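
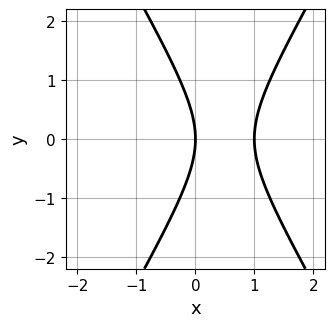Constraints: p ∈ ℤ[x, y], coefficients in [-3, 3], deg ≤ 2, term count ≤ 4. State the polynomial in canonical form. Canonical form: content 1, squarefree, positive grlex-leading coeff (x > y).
The degree is 2 — a generic line meets the curve in up to 2 points.
Symmetries: mirror symmetry y ↦ −y ⇒ only even powers of y.
Reading off the gridlines: the x-axis gridline crossings are at x ∈ {0, 1}; it meets the y-axis at y = 0 (among the integer gridlines).
Solving for integer coefficients yields p as stated.

3*x^2 - y^2 - 3*x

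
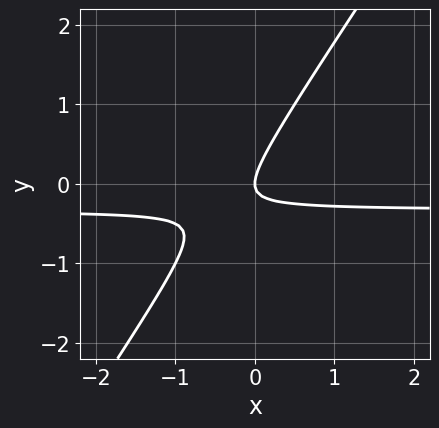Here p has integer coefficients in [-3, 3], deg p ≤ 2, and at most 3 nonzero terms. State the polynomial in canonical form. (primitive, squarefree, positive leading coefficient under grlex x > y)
3*x*y - 2*y^2 + x

deg p = 2. A generic line meets the curve in up to 2 points.
Checking where it meets the axes: it crosses the y-axis at the gridline y = 0; one x-axis crossing is at x = 0.
Fitting integer coefficients to these (and the overall shape) gives p.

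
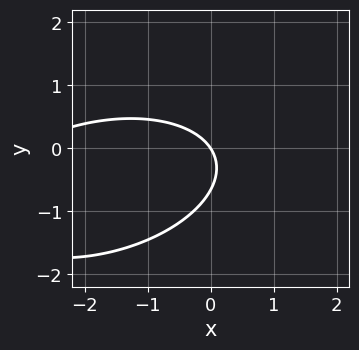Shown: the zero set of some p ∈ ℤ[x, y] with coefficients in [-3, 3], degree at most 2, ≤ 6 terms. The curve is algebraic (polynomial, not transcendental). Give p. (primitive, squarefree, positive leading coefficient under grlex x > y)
x^2 - x*y + 3*y^2 + 3*x + 2*y

The degree is 2 — the shape is more complex than any degree-1 curve.
From the visible intercepts: it crosses the x-axis at the gridline x = 0; it meets the y-axis at y = 0 (among the integer gridlines).
Together with the visible shape, these determine p as stated.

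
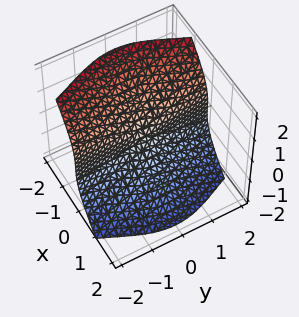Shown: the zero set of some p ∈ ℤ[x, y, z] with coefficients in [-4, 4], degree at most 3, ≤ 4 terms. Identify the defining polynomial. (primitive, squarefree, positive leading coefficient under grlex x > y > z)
x^3 + 3*x*y^2 + 3*x*z^2 + 3*z^3

First, deg p = 3. No degree-2 surface has this shape.
Then, reading off the gridlines: every point of the y-axis in the box is on the surface; it meets the x-axis at x = 0 (among the integer gridlines); one z-axis crossing is at z = 0.
Finally, solving for integer coefficients yields p as stated.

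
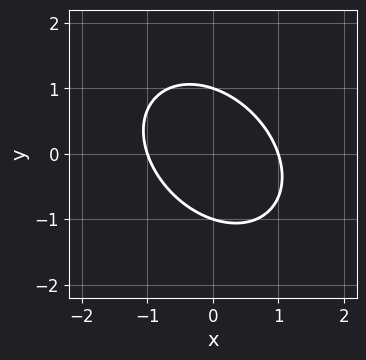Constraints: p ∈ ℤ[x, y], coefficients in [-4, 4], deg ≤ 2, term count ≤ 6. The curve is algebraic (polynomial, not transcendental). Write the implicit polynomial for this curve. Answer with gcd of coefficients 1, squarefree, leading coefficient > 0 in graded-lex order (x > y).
The degree is 2 — a generic line meets the curve in up to 2 points.
Reading off the gridlines: the y-axis gridline crossings are at y ∈ {-1, 1}; the x-axis gridline crossings are at x ∈ {-1, 1}.
These observations pin down the coefficients.

3*x^2 + 2*x*y + 3*y^2 - 3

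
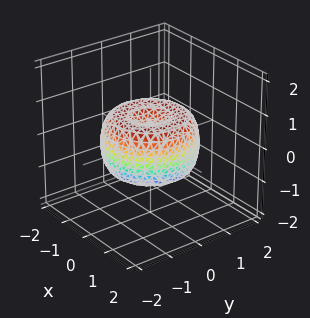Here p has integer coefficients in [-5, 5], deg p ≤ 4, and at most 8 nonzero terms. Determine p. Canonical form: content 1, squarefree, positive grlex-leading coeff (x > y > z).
First, the degree is 4 — no degree-3 surface has this shape.
Then, symmetry: every cross-section ⟂ z is a circle, so x, y appear only via x² + y².
Next, from the axis intercepts and sections: a circular section at z = 0 has radius between 1 and 2.
Finally, assembling these constraints gives the stated polynomial.

2*x^4 + 4*x^2*y^2 + 2*y^4 - 3*x^2 - 3*y^2 + 3*z^2 - 1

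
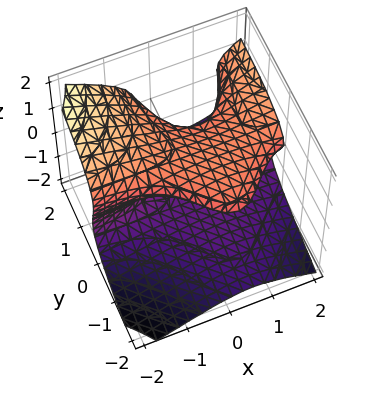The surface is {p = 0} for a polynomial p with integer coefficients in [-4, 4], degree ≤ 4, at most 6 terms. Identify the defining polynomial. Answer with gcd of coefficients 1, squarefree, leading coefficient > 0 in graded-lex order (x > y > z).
(a) Degree: the shape is more complex than any degree-2 surface, so deg p = 3.
(b) Reading off the gridlines: among the integer gridlines, it crosses the z-axis at z ∈ {-1, 0, 1}; every point of the x-axis in the box is on the surface.
(c) These observations pin down the coefficients.

2*x^2*y - 3*z^3 - 2*x*y - y^2 + 3*z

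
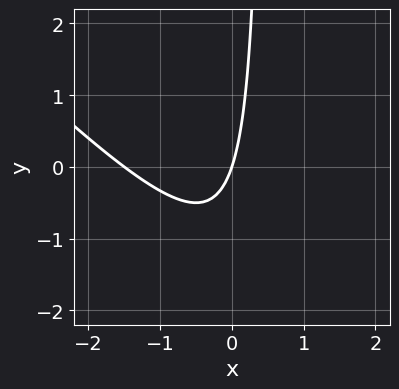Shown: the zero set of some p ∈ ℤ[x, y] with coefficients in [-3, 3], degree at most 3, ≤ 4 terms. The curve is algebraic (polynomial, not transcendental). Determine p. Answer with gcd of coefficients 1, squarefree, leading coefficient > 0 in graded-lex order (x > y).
2*x^2 + 2*x*y + 3*x - y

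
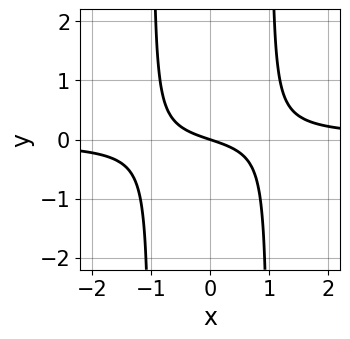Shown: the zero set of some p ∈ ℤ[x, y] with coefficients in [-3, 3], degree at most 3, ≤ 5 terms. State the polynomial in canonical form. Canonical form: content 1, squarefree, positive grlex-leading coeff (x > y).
1. Degree: the shape is more complex than any degree-2 curve, so deg p = 3.
2. Reading off the gridlines: it meets the y-axis at y = 0 (among the integer gridlines); it meets the x-axis at x = 0 (among the integer gridlines).
3. Assembling these constraints gives the stated polynomial.

3*x^2*y - x - 3*y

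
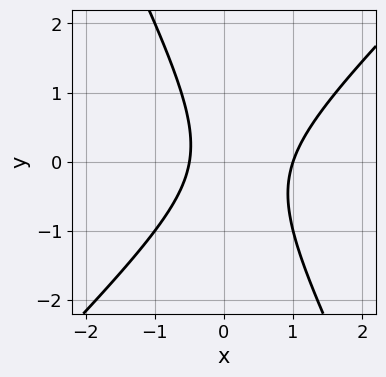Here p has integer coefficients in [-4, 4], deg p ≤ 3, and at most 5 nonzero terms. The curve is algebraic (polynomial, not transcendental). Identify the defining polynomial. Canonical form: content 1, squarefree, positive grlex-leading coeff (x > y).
deg p = 2. The shape is more complex than any degree-1 curve.
From the axis intercepts and sections: it meets the x-axis at x = 1 (among the integer gridlines); it misses every integer gridline on the y-axis.
The integer polynomial consistent with all of this is the stated p.

2*x^2 - x*y - y^2 - x - 1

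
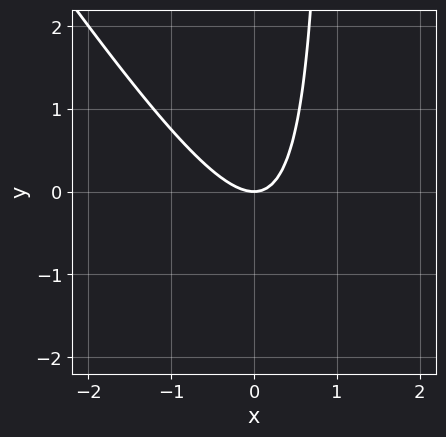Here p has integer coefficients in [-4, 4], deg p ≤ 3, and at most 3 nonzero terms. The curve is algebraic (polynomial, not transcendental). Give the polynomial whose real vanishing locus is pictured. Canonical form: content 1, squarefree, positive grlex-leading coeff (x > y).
3*x^2 + 2*x*y - 2*y

1. Degree: a generic line meets the curve in up to 2 points, so deg p = 2.
2. From the axis intercepts and sections: it meets the x-axis at x = 0 (among the integer gridlines); it meets the y-axis at y = 0 (among the integer gridlines).
3. Together with the visible shape, these determine p as stated.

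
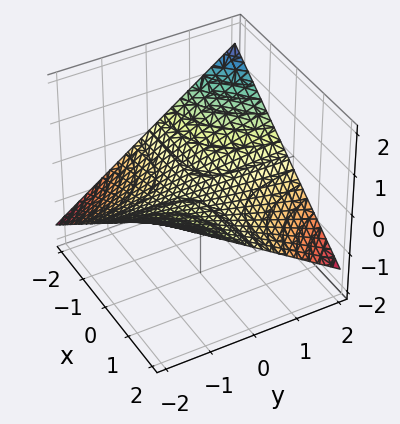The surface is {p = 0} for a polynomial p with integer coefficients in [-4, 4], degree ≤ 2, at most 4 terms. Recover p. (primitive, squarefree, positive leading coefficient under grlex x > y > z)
x*y + 3*z

(a) The degree is 2 — a generic line meets the surface in up to 2 points.
(b) Against the integer gridlines: the visible x-axis segment lies entirely on the surface; the visible y-axis segment lies entirely on the surface; it meets the z-axis at z = 0 (among the integer gridlines).
(c) The integer polynomial consistent with all of this is the stated p.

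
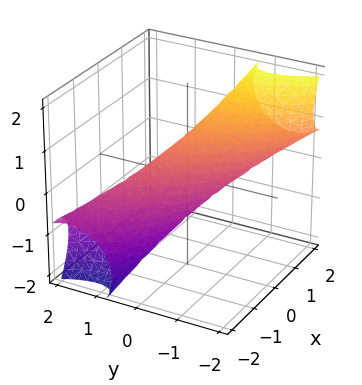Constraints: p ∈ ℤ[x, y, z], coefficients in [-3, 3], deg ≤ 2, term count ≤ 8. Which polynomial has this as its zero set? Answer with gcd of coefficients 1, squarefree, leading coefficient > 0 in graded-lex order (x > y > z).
First, the degree is 2 — the shape is more complex than any degree-1 surface.
Finally, putting this together gives p.

2*x^2 + 3*x*y - 3*x*z + 2*y^2 + 2*z^2 - 1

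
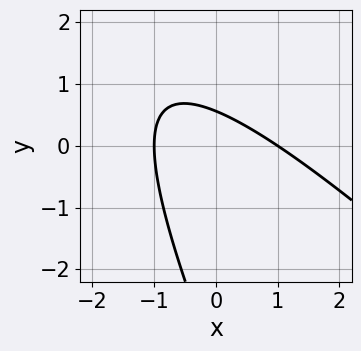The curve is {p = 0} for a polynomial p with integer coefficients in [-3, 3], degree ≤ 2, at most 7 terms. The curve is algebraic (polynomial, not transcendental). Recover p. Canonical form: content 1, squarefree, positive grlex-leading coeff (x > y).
2*x^2 + 3*x*y + y^2 + 3*y - 2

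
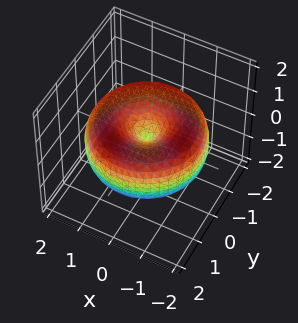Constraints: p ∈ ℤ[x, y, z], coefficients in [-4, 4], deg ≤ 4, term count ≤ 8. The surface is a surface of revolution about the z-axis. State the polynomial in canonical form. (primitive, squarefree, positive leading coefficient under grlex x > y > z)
x^4 + 2*x^2*y^2 + y^4 - 3*x^2 - 3*y^2 + 3*z^2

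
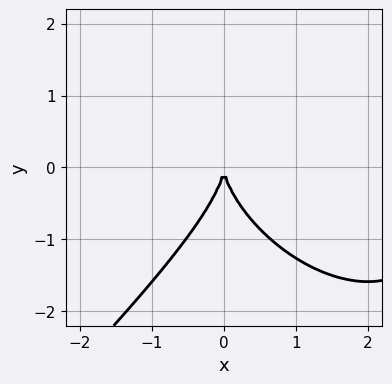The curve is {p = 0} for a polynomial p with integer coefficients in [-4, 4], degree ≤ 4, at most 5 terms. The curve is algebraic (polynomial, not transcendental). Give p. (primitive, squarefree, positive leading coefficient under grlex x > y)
1. deg p = 3. A generic line meets the curve in up to 3 points.
2. Observable constraints: one y-axis crossing is at y = 0; it crosses the x-axis at the gridline x = 0.
3. Solving for integer coefficients yields p as stated.

x^3 - y^3 - 3*x^2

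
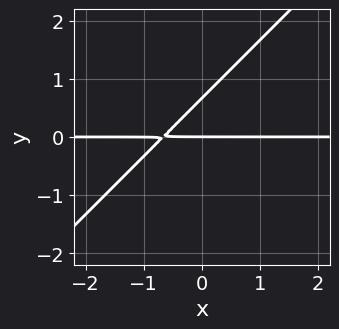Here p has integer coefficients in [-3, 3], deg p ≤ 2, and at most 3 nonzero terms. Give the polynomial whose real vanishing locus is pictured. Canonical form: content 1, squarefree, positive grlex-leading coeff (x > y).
First, degree: no degree-1 curve has this shape, so deg p = 2.
Next, reading off the gridlines: one y-axis crossing is at y = 0; the visible x-axis segment lies entirely on the curve.
Finally, the integer polynomial consistent with all of this is the stated p.

3*x*y - 3*y^2 + 2*y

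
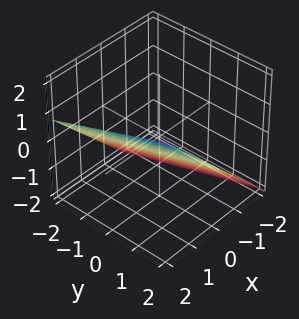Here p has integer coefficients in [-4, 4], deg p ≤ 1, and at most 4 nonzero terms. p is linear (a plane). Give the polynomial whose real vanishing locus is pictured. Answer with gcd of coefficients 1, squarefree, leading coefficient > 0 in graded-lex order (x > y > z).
First, deg p = 1.
Next, checking where it meets the axes: it meets the y-axis at y = 2 (among the integer gridlines).
Finally, fitting integer coefficients to these (and the overall shape) gives p.

3*x + y - 3*z - 2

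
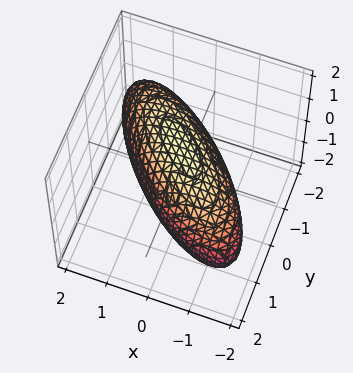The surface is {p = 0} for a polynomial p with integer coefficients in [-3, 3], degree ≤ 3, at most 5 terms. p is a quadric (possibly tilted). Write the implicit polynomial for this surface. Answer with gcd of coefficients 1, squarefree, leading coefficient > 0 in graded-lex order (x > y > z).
2*x^2 + 3*x*y + 2*y^2 + 2*z^2 - 3

The degree is 2 — the shape is more complex than any degree-1 surface.
The integer polynomial consistent with all of this is the stated p.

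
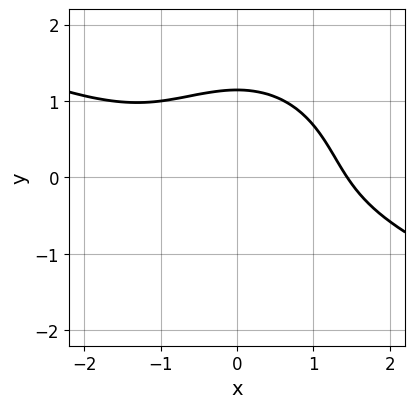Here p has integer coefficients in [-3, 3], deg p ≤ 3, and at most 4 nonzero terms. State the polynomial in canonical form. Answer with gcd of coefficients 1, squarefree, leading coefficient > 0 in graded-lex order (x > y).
x^3 + 2*x^2*y + 2*y^3 - 3

First, degree: no degree-2 curve has this shape, so deg p = 3.
Finally, solving for integer coefficients yields p as stated.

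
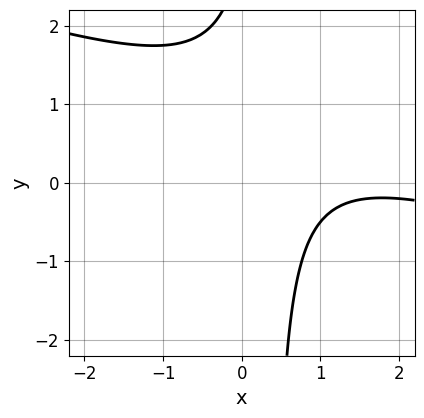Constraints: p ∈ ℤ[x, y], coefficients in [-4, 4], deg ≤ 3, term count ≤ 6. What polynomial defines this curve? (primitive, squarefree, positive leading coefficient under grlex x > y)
Degree: the shape is more complex than any degree-1 curve, so deg p = 2.
From the axis intercepts and sections: no y-intercept at any integer in the box; it misses every integer gridline on the x-axis.
Fitting integer coefficients to these (and the overall shape) gives p.

x^2 + 3*x*y - 3*x - y + 3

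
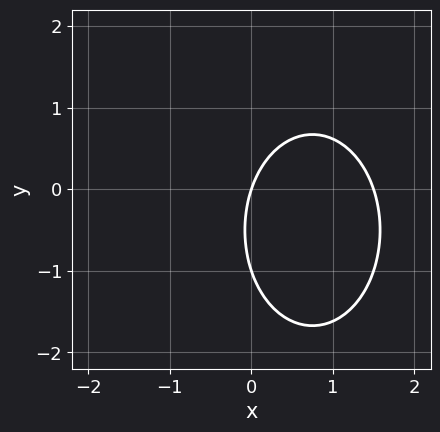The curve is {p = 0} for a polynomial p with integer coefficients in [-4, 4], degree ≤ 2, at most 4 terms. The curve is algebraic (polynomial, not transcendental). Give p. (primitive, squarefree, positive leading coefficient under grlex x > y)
2*x^2 + y^2 - 3*x + y

First, deg p = 2. The shape is more complex than any degree-1 curve.
Next, against the integer gridlines: it crosses the x-axis at the gridline x = 0; the y-axis gridline crossings are at y ∈ {-1, 0}.
Finally, putting this together gives p.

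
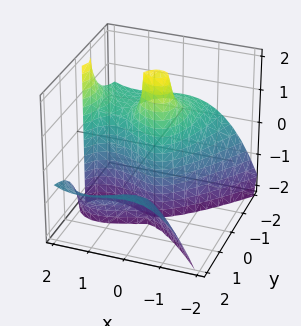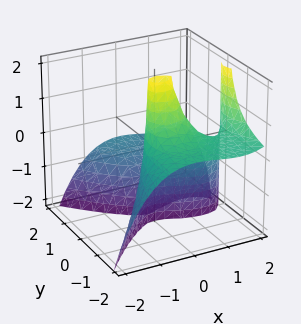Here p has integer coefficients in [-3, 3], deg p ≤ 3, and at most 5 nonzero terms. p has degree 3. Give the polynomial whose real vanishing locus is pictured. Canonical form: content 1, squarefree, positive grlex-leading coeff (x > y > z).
x^3 - 2*y^2*z - 2*x^2 - 2*y

(a) There are 2 components. Treating them together as one polynomial.
(b) deg p = 3. A generic line meets the surface in up to 3 points.
(c) Checking where it meets the axes: it crosses the y-axis at the gridline y = 0; the visible z-axis segment lies entirely on the surface.
(d) Putting this together gives p. Check: (2, 0, 0) on the x-axis lies on the surface, and p(2, 0, 0) = 0. ✓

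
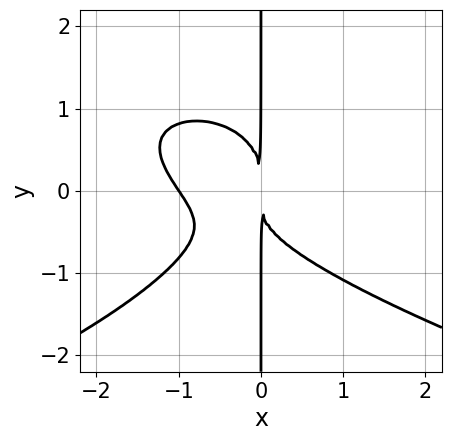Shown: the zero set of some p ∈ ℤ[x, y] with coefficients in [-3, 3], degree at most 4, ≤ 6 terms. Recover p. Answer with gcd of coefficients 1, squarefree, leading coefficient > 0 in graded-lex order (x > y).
1. Degree: the shape is more complex than any degree-3 curve, so deg p = 4.
2. Against the integer gridlines: it meets the x-axis at x = -1 (among the integer gridlines); every point of the y-axis in the box is on the curve.
3. These observations pin down the coefficients.

3*x*y^3 + 3*x^3 + 2*x^2*y + 3*x^2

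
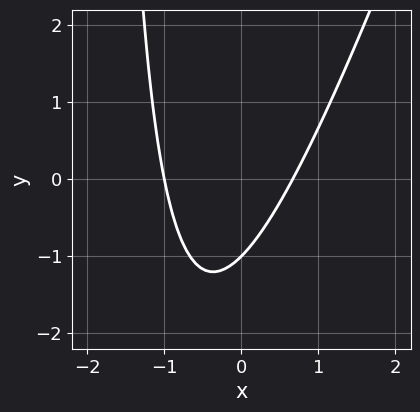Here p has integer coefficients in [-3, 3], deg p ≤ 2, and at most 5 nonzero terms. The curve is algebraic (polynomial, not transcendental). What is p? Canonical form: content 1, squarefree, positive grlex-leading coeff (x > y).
3*x^2 - x*y + x - 2*y - 2

deg p = 2.
From the visible intercepts: it meets the y-axis at y = -1 (among the integer gridlines); one x-axis crossing is at x = -1.
The integer polynomial consistent with all of this is the stated p.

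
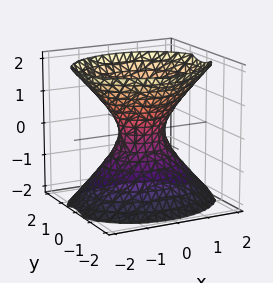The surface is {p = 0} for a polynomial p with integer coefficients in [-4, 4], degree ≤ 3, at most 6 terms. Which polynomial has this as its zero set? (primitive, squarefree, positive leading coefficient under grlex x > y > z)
deg p = 2.
Symmetries: mirror symmetry z ↦ −z ⇒ only even powers of z; mirror symmetry x ↦ −x ⇒ only even powers of x; the y ↦ −y reflection is a symmetry, so y appears only in even powers.
From the axis intercepts and sections: the surface avoids every integer z-axis point in the box.
Together with the visible shape, these determine p as stated.

2*x^2 + 3*y^2 - 2*z^2 - 1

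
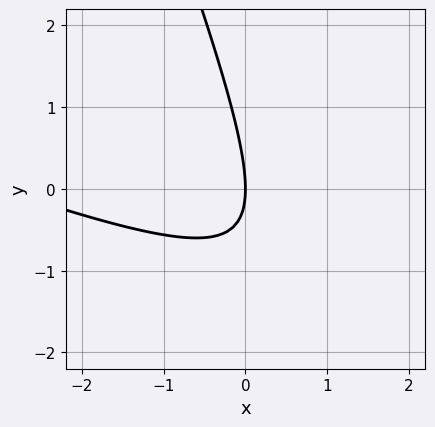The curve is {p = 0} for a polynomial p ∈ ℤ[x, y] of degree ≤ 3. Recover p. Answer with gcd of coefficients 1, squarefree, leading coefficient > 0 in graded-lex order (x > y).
x^2 + 3*x*y + y^2 + 3*x

1. deg p = 2. A generic line meets the curve in up to 2 points.
2. From the axis intercepts and sections: it meets the x-axis at x = 0 (among the integer gridlines); one y-axis crossing is at y = 0.
3. Together with the visible shape, these determine p as stated.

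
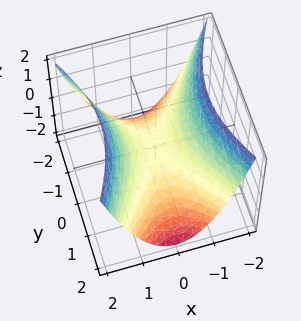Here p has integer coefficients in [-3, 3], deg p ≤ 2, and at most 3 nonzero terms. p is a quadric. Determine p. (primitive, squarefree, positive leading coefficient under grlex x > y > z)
The degree is 2 — a saddle surface; a quadric.
Symmetries: mirror symmetry x ↦ −x ⇒ only even powers of x; it's symmetric under y → −y, forcing even powers of y.
From the axis intercepts and sections: it crosses the y-axis at the gridline y = 0; it crosses the x-axis at the gridline x = 0; one z-axis crossing is at z = 0.
Matching integer coefficients to the picture gives p.

2*x^2 - y^2 - 2*z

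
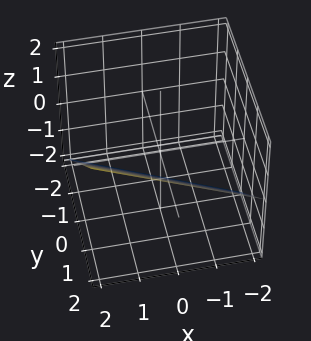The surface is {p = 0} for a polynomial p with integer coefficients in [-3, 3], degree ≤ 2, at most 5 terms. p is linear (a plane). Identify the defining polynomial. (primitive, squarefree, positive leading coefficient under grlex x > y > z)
x + 2*y - 2*z - 2

1. Degree: every cross-section is a straight line — this is a plane, so deg p = 1.
2. Reading off the gridlines: one y-axis crossing is at y = 1; it meets the z-axis at z = -1 (among the integer gridlines); it meets the x-axis at x = 2 (among the integer gridlines).
3. Solving for integer coefficients yields p as stated.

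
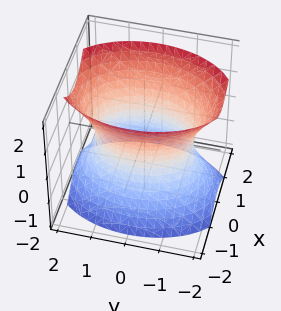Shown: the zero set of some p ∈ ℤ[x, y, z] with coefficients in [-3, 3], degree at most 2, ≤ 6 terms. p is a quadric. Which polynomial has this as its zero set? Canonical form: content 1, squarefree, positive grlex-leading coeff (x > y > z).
2*x^2 + y^2 - z^2 - 2

1. deg p = 2. An hourglass — one-sheet hyperboloid; a quadric.
2. Symmetries: mirror symmetry x ↦ −x ⇒ only even powers of x; the z ↦ −z reflection is a symmetry, so z appears only in even powers; it's symmetric under y → −y, forcing even powers of y.
3. Against the integer gridlines: it misses every integer gridline on the z-axis; among the integer gridlines, it crosses the x-axis at x ∈ {-1, 1}.
4. The integer polynomial consistent with all of this is the stated p.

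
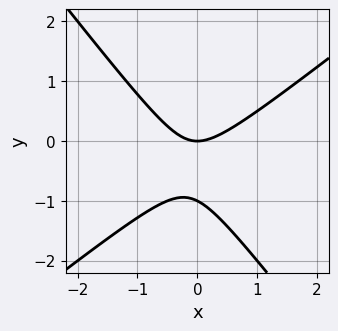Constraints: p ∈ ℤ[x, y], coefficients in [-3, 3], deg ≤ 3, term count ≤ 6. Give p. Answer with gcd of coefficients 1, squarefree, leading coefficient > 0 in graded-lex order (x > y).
2*x^2 - x*y - 2*y^2 - 2*y

First, deg p = 2.
Then, from the axis intercepts and sections: the y-axis gridline crossings are at y ∈ {-1, 0}; one x-axis crossing is at x = 0.
Finally, fitting integer coefficients to these (and the overall shape) gives p.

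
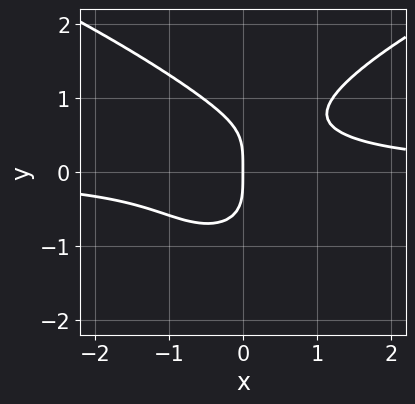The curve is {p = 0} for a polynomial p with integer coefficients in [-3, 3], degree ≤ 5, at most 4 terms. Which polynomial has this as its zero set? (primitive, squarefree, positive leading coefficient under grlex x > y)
2*y^4 - 3*x^2*y + 2*x

1. The degree is 4 — a generic line meets the curve in up to 4 points.
2. Observable constraints: it crosses the x-axis at the gridline x = 0; it crosses the y-axis at the gridline y = 0.
3. These observations pin down the coefficients.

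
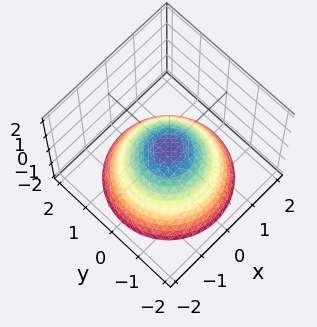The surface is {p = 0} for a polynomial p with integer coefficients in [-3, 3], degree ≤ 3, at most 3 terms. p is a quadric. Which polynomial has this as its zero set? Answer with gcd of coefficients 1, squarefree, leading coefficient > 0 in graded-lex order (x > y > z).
1. The degree is 2 — a paraboloid; a quadric.
2. Symmetries: the z-axis is an axis of rotation, so x and y enter only as x² + y².
3. Checking where it meets the axes: it crosses the y-axis at the gridline y = 0; a circular section at z = -1 has radius between 1 and 2; it crosses the x-axis at the gridline x = 0.
4. These observations pin down the coefficients.

2*x^2 + 2*y^2 + 3*z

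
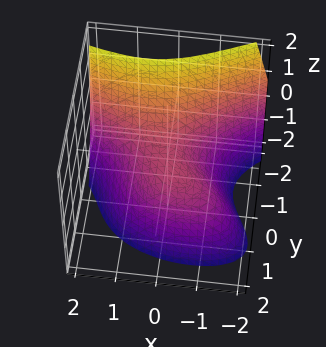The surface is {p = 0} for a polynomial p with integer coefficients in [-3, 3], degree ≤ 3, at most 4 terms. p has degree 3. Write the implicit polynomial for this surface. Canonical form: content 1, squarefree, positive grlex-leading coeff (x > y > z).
First, the degree is 3 — the shape is more complex than any degree-2 surface.
Next, reading off the gridlines: it crosses the z-axis at the gridline z = 0; it crosses the x-axis at the gridline x = 0; one y-axis crossing is at y = 0.
Finally, together with the visible shape, these determine p as stated.

2*y^3 + 2*x^2 + 2*x*y + 3*z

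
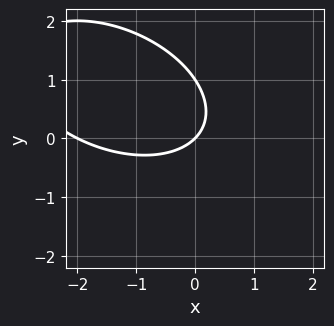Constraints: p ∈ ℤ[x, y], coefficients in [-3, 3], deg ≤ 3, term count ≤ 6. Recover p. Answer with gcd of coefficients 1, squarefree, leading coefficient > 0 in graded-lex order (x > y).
x^2 + x*y + 2*y^2 + 2*x - 2*y

(a) The degree is 2 — no degree-1 curve has this shape.
(b) Reading off the gridlines: the y-axis gridline crossings are at y ∈ {0, 1}; the x-axis gridline crossings are at x ∈ {-2, 0}.
(c) Matching integer coefficients to the picture gives p.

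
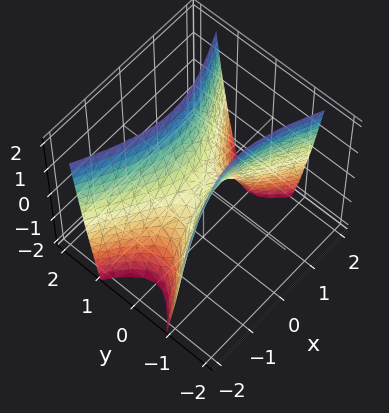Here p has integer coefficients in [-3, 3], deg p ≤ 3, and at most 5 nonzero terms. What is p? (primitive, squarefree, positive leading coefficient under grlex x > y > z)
(a) deg p = 2.
(b) Symmetries: the x ↦ −x reflection is a symmetry, so x appears only in even powers; it's symmetric under y → −y, forcing even powers of y.
(c) Checking where it meets the axes: it crosses the y-axis at the gridline y = 0; it meets the x-axis at x = 0 (among the integer gridlines); it crosses the z-axis at the gridline z = 0.
(d) Putting this together gives p.

x^2 - 3*y^2 + z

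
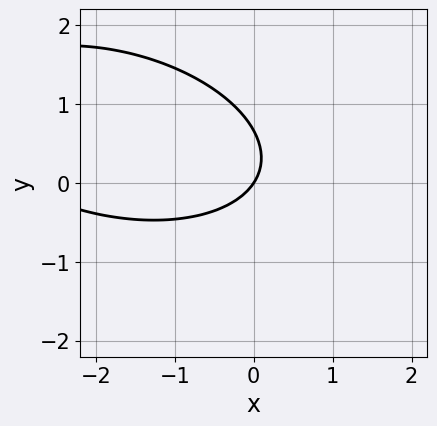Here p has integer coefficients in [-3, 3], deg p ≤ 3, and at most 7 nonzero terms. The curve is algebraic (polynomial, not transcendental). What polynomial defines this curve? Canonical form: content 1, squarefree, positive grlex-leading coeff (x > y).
(a) The degree is 2 — a generic line meets the curve in up to 2 points.
(b) Reading off the gridlines: it crosses the x-axis at the gridline x = 0; it meets the y-axis at y = 0 (among the integer gridlines).
(c) Solving for integer coefficients yields p as stated.

x^2 + x*y + 3*y^2 + 3*x - 2*y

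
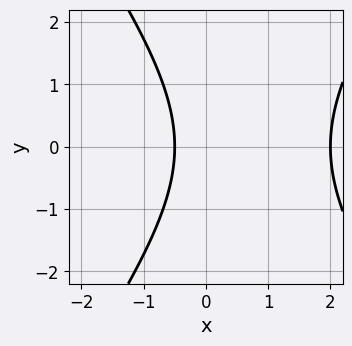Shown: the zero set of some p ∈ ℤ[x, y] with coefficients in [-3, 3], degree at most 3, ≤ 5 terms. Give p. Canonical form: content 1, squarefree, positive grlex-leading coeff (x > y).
2*x^2 - y^2 - 3*x - 2

First, the degree is 2 — no degree-1 curve has this shape.
Then, symmetries: it's symmetric under y → −y, forcing even powers of y.
Next, observable constraints: one x-axis crossing is at x = 2; the curve avoids every integer y-axis point in the box.
Finally, the integer polynomial consistent with all of this is the stated p.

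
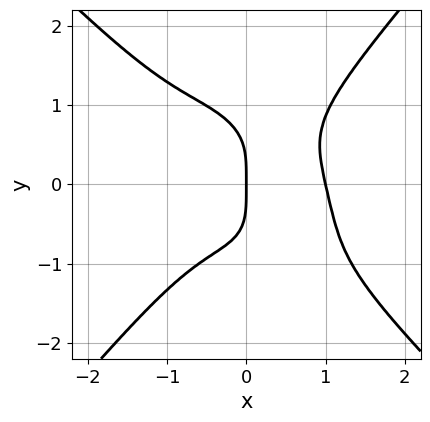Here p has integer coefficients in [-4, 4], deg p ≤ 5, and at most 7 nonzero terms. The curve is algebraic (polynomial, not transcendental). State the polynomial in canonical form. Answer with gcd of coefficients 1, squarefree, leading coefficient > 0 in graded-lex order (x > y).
3*x^4 + 2*x^3*y - x*y^3 - 2*y^4 - 3*x

1. Degree: the shape is more complex than any degree-3 curve, so deg p = 4.
2. Observable constraints: it crosses the y-axis at the gridline y = 0; among the integer gridlines, it crosses the x-axis at x ∈ {0, 1}.
3. Putting this together gives p.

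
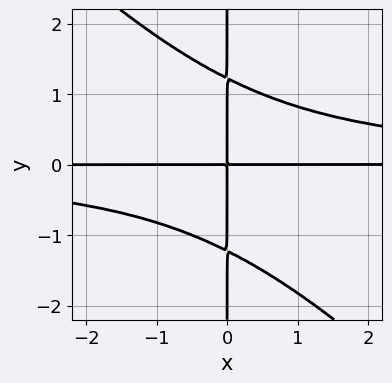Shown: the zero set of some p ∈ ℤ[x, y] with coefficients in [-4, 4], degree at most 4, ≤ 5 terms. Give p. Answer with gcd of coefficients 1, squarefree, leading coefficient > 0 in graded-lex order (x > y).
(a) The degree is 4 — the shape is more complex than any degree-3 curve.
(b) From the visible intercepts: the visible y-axis segment lies entirely on the curve; every point of the x-axis in the box is on the curve.
(c) Putting this together gives p.

2*x^2*y^2 + 2*x*y^3 - 3*x*y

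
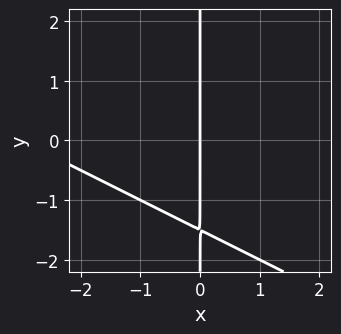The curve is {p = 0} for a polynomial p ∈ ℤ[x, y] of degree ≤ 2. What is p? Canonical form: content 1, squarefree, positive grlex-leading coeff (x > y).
First, deg p = 2. The shape is more complex than any degree-1 curve.
Next, checking where it meets the axes: the visible y-axis segment lies entirely on the curve; it crosses the x-axis at the gridline x = 0.
Finally, these observations pin down the coefficients.

x^2 + 2*x*y + 3*x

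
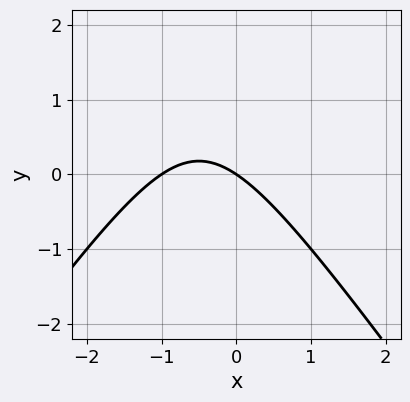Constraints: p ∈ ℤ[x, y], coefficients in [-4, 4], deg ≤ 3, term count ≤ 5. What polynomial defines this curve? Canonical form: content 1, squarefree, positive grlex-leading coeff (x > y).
(a) deg p = 2. A generic line meets the curve in up to 2 points.
(b) From the visible intercepts: it meets the y-axis at y = 0 (among the integer gridlines); the x-axis gridline crossings are at x ∈ {-1, 0}.
(c) These observations pin down the coefficients.

2*x^2 - y^2 + 2*x + 3*y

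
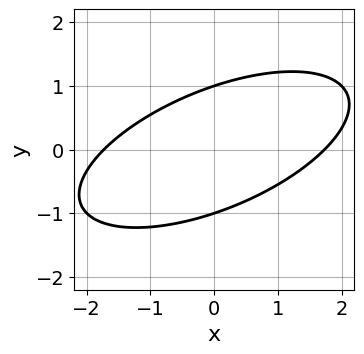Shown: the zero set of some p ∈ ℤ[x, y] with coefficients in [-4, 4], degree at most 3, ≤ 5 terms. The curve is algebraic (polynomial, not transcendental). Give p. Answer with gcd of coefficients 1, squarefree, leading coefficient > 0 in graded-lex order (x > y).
First, deg p = 2. No degree-1 curve has this shape.
Next, checking where it meets the axes: among the integer gridlines, it crosses the y-axis at y ∈ {-1, 1}.
Finally, together with the visible shape, these determine p as stated.

x^2 - 2*x*y + 3*y^2 - 3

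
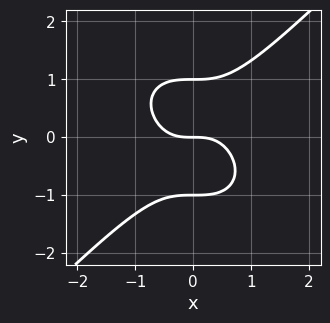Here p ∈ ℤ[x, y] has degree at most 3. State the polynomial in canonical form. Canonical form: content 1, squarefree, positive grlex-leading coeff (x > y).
x^3 - y^3 + y

(a) deg p = 3. A generic line meets the curve in up to 3 points.
(b) Observable constraints: the y-axis gridline crossings are at y ∈ {-1, 0, 1}; it crosses the x-axis at the gridline x = 0.
(c) Fitting integer coefficients to these (and the overall shape) gives p.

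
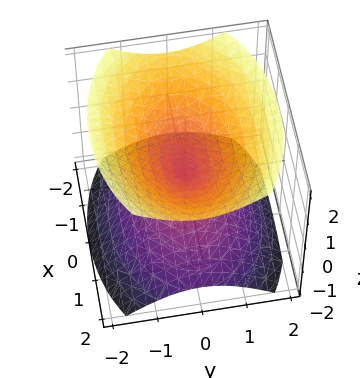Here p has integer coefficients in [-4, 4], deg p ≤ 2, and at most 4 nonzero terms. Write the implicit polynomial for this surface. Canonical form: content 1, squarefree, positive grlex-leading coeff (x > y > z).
x^2 + 2*y^2 - 2*z^2

(a) There are 2 components. They look like related sheets of one shape, so recover p as a whole.
(b) deg p = 2. Two nappes meeting at a single point; a quadric.
(c) Symmetries: it's symmetric under x → −x, forcing even powers of x; the z ↦ −z reflection is a symmetry, so z appears only in even powers; the y ↦ −y reflection is a symmetry, so y appears only in even powers.
(d) Observable constraints: one x-axis crossing is at x = 0; it crosses the z-axis at the gridline z = 0.
(e) Fitting integer coefficients to these (and the overall shape) gives p.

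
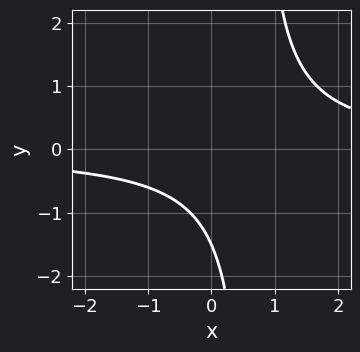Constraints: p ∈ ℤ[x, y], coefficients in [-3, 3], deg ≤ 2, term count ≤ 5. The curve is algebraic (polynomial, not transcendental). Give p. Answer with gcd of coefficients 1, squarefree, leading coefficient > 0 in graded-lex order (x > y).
First, degree: no degree-1 curve has this shape, so deg p = 2.
Next, checking where it meets the axes: it misses every integer gridline on the x-axis.
Finally, together with the visible shape, these determine p as stated.

3*x*y - 2*y - 3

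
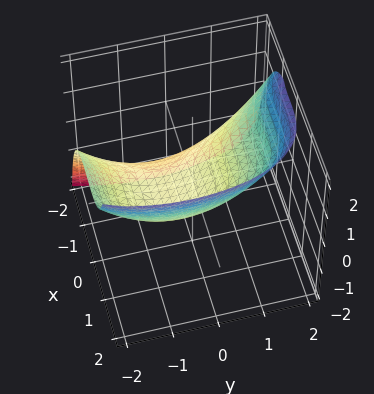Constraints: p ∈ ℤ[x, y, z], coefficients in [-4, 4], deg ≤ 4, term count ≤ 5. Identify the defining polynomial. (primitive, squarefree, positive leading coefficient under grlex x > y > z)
x^3 + y^2 + y - 3*z

Degree: the shape is more complex than any degree-2 surface, so deg p = 3.
From the axis intercepts and sections: it meets the z-axis at z = 0 (among the integer gridlines); one x-axis crossing is at x = 0.
These observations pin down the coefficients. Check: (0, -1, 0) on the y-axis lies on the surface, and p(0, -1, 0) = 0. ✓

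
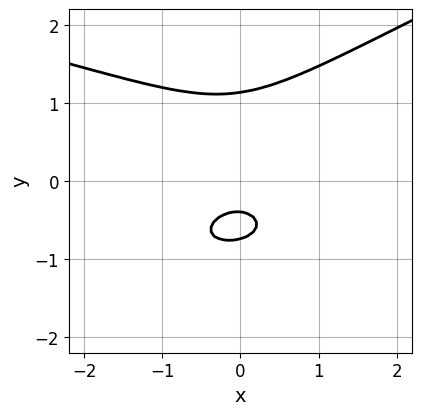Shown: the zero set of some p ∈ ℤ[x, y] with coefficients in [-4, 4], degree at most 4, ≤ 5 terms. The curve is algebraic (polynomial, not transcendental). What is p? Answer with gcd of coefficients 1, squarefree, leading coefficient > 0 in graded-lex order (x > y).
x*y^2 - 3*y^3 + 2*x^2 + 3*y + 1

The degree is 3 — the shape is more complex than any degree-2 curve.
From the visible intercepts: the curve avoids every integer x-axis point in the box.
These observations pin down the coefficients.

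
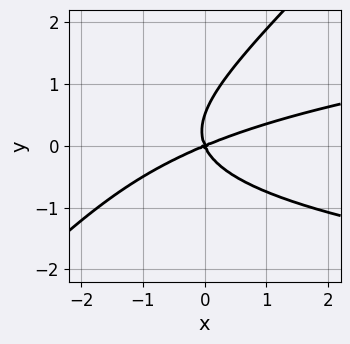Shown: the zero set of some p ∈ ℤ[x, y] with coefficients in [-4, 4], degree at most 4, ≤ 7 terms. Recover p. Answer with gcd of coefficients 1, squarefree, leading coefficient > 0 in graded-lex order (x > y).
First, deg p = 3. The shape is more complex than any degree-2 curve.
Next, against the integer gridlines: it meets the x-axis at x = 0 (among the integer gridlines); one y-axis crossing is at y = 0.
Finally, assembling these constraints gives the stated polynomial.

2*x*y^2 - 2*y^3 - x^2 + 2*x*y + y^2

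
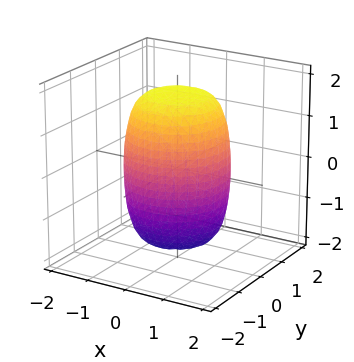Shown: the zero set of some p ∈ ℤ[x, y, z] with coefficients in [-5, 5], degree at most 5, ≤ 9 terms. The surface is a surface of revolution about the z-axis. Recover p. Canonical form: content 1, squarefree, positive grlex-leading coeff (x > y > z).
2*x^4 + 4*x^2*y^2 + 2*y^4 - x^2 - y^2 + z^2 - 3

1. deg p = 4. No degree-3 surface has this shape.
2. Symmetries: rotational symmetry about the z-axis ⇒ p depends on x, y only through x² + y².
3. Reading off the gridlines: a circular section at z = 1 has radius between 1 and 2.
4. Matching integer coefficients to the picture gives p.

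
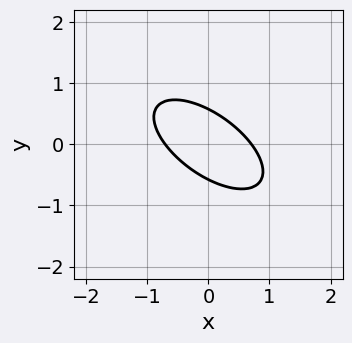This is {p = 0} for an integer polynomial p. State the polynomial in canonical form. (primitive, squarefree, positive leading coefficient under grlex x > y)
2*x^2 + 3*x*y + 3*y^2 - 1

First, degree: a generic line meets the curve in up to 2 points, so deg p = 2.
Finally, solving for integer coefficients yields p as stated.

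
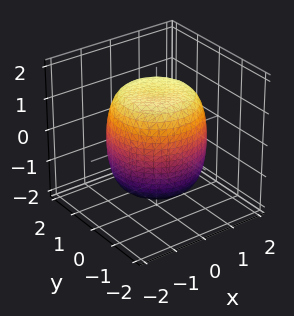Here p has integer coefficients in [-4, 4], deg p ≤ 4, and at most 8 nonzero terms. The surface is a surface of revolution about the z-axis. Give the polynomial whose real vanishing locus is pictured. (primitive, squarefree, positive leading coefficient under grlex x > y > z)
x^4 + 2*x^2*y^2 + y^4 - x^2 - y^2 + z^2 - 2

deg p = 4. A generic line meets the surface in up to 4 points.
Symmetry: every cross-section ⟂ z is a circle, so x, y appear only via x² + y².
Reading off the gridlines: a circular section at z = 0 has radius between 1 and 2.
Putting this together gives p.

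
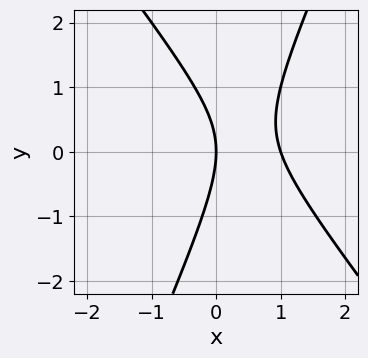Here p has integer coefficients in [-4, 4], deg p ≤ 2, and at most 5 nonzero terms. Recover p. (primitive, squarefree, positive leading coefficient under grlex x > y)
3*x^2 + x*y - y^2 - 3*x

First, the degree is 2 — the shape is more complex than any degree-1 curve.
Next, from the axis intercepts and sections: one y-axis crossing is at y = 0; the x-axis gridline crossings are at x ∈ {0, 1}.
Finally, these observations pin down the coefficients.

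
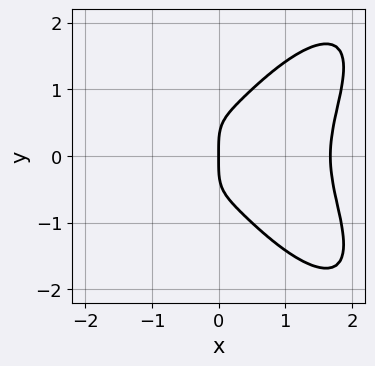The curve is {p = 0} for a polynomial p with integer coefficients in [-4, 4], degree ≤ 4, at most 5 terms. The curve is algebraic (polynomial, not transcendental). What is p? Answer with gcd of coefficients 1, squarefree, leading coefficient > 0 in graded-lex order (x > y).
First, deg p = 4.
Then, symmetries: the y ↦ −y reflection is a symmetry, so y appears only in even powers.
Next, from the visible intercepts: one x-axis crossing is at x = 0; it meets the y-axis at y = 0 (among the integer gridlines).
Finally, putting this together gives p.

2*x^4 - x^2*y^2 + y^4 - 3*x^3 - x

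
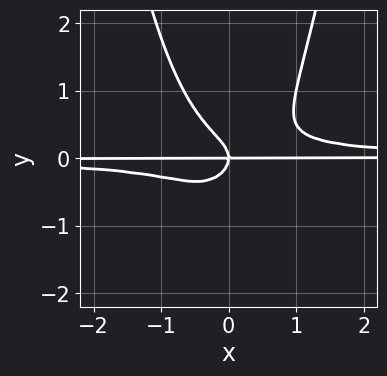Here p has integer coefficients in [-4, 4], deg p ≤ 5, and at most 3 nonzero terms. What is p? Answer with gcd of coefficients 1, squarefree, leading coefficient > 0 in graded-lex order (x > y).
(a) Degree: a generic line meets the curve in up to 4 points, so deg p = 4.
(b) Reading off the gridlines: the visible x-axis segment lies entirely on the curve; it crosses the y-axis at the gridline y = 0.
(c) Matching integer coefficients to the picture gives p.

3*x^2*y^2 - 2*y^3 - x*y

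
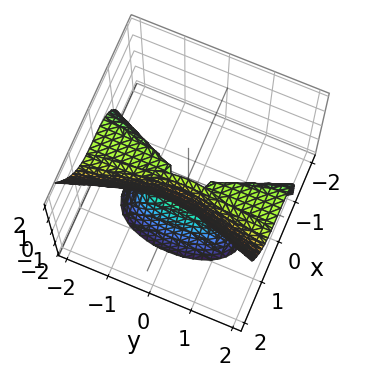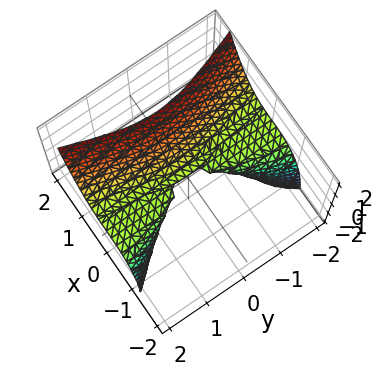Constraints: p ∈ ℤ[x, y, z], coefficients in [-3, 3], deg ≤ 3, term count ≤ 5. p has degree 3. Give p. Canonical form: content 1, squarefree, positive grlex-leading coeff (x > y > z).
First, degree: the shape is more complex than any degree-2 surface, so deg p = 3.
Next, against the integer gridlines: one z-axis crossing is at z = 0; it crosses the x-axis at the gridline x = 0.
Finally, these observations pin down the coefficients. Check: (0, 2, 0) on the y-axis lies on the surface, and p(0, 2, 0) = 0. ✓

3*x^3 - y^2*z - z^2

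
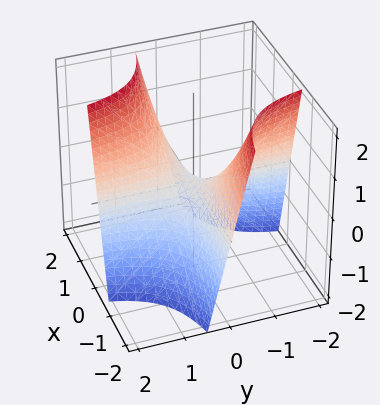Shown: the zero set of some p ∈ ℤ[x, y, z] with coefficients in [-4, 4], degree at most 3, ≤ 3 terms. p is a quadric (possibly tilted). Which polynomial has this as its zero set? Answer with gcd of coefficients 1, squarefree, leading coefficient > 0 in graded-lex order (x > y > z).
2*x*y - z

(a) deg p = 2. A generic line meets the surface in up to 2 points.
(b) Checking where it meets the axes: every point of the y-axis in the box is on the surface; it crosses the z-axis at the gridline z = 0; every point of the x-axis in the box is on the surface.
(c) Matching integer coefficients to the picture gives p.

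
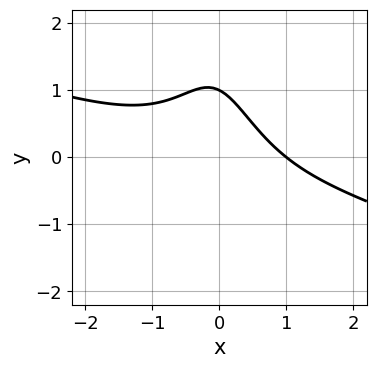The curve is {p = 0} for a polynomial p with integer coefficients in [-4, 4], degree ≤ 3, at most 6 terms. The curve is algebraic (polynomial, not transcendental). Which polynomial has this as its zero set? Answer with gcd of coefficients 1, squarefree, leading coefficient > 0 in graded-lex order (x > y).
x^3 + 3*x^2*y + x + 2*y - 2

Degree: a generic line meets the curve in up to 3 points, so deg p = 3.
From the axis intercepts and sections: it meets the x-axis at x = 1 (among the integer gridlines); it crosses the y-axis at the gridline y = 1.
Putting this together gives p.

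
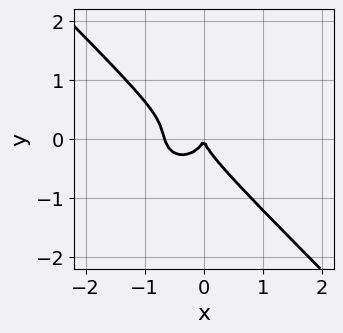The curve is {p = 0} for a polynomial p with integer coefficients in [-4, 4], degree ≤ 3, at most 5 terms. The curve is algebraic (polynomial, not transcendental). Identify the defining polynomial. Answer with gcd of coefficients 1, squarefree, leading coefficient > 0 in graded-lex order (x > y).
1. Degree: the shape is more complex than any degree-2 curve, so deg p = 3.
2. From the axis intercepts and sections: it meets the y-axis at y = 0 (among the integer gridlines); one x-axis crossing is at x = 0.
3. Matching integer coefficients to the picture gives p.

3*x^3 + x^2*y + x*y^2 + 3*y^3 + 2*x^2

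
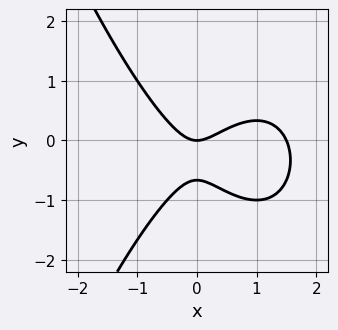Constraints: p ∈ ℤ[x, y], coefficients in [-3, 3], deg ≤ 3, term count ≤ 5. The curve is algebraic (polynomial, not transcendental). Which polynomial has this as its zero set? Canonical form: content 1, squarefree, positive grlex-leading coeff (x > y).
Degree: no degree-2 curve has this shape, so deg p = 3.
Against the integer gridlines: it meets the x-axis at x = 0 (among the integer gridlines); one y-axis crossing is at y = 0.
Assembling these constraints gives the stated polynomial.

2*x^3 - 3*x^2 + 3*y^2 + 2*y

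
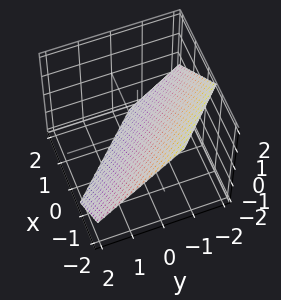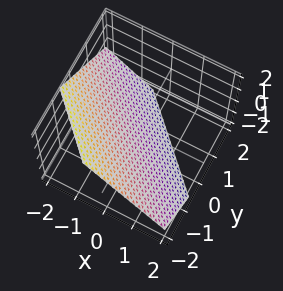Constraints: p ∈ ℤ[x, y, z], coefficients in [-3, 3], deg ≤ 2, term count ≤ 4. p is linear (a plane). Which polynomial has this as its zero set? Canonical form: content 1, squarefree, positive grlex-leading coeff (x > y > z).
3*x + 3*y + 3*z + 2

1. deg p = 1. Every cross-section is a straight line — this is a plane.
2. Putting this together gives p.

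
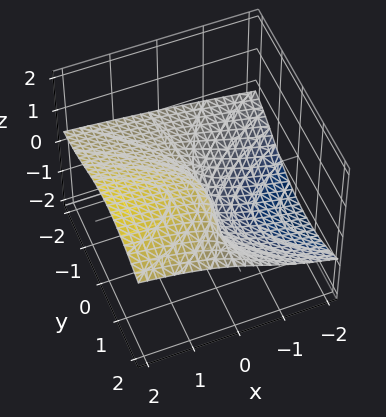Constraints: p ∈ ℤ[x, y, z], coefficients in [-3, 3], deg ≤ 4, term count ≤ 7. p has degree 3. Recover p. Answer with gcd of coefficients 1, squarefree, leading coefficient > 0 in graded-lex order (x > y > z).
2*y^2*z + 3*z^3 + x*z - 2*y*z - 2*x

(a) Degree: no degree-2 surface has this shape, so deg p = 3.
(b) From the visible intercepts: one z-axis crossing is at z = 0; it meets the x-axis at x = 0 (among the integer gridlines); every point of the y-axis in the box is on the surface.
(c) Matching integer coefficients to the picture gives p.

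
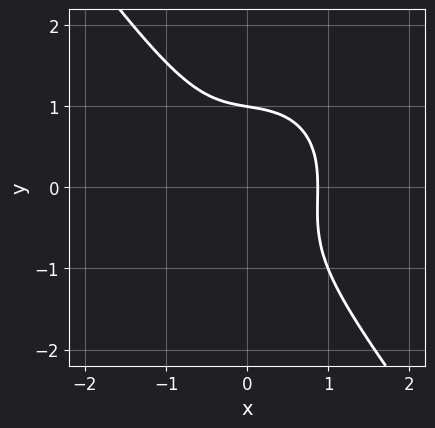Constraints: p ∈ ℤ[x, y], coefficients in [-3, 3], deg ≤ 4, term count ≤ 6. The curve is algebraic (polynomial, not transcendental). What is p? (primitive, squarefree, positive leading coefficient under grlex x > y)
(a) The degree is 3 — a generic line meets the curve in up to 3 points.
(b) From the visible intercepts: it crosses the y-axis at the gridline y = 1.
(c) These observations pin down the coefficients.

3*x^3 + x*y^2 + 2*y^3 - 2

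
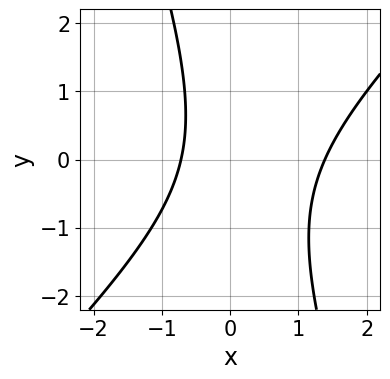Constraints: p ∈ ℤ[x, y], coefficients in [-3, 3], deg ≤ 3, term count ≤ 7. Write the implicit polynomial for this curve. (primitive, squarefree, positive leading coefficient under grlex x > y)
1. Degree: the shape is more complex than any degree-1 curve, so deg p = 2.
2. Checking where it meets the axes: the curve avoids every integer y-axis point in the box.
3. Together with the visible shape, these determine p as stated.

3*x^2 - 2*x*y - y^2 - 2*x - 3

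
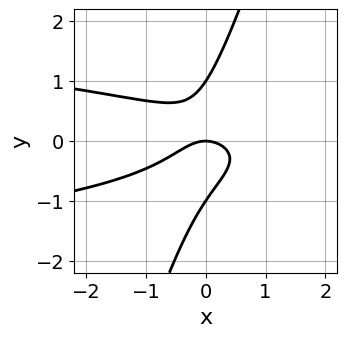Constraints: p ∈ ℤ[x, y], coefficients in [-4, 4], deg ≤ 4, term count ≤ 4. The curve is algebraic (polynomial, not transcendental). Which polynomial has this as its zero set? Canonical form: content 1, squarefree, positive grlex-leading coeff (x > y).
3*x*y^2 - y^3 + x^2 + y

The degree is 3 — no degree-2 curve has this shape.
Checking where it meets the axes: it crosses the x-axis at the gridline x = 0; the y-axis gridline crossings are at y ∈ {-1, 0, 1}.
Putting this together gives p.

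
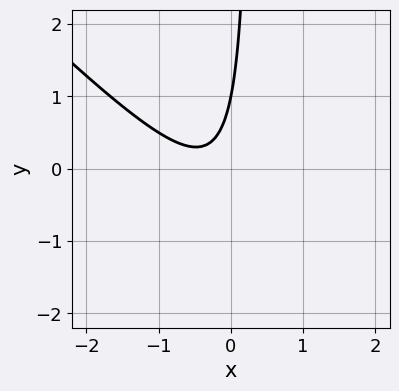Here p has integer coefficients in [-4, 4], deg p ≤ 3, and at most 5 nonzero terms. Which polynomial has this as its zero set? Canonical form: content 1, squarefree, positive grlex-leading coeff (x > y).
3*x^2 + 3*x*y + 2*x - y + 1

First, deg p = 2. No degree-1 curve has this shape.
Next, from the visible intercepts: one y-axis crossing is at y = 1; no x-intercept at any integer in the box.
Finally, the integer polynomial consistent with all of this is the stated p.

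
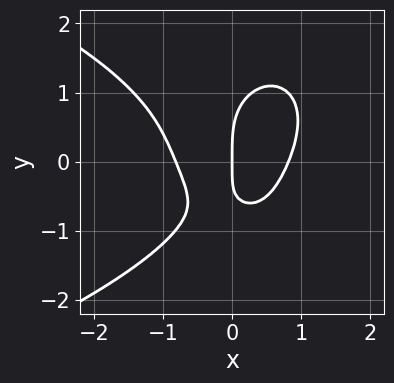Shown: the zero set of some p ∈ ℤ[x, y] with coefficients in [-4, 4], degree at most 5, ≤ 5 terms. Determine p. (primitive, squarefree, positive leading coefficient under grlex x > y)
First, the degree is 4 — the shape is more complex than any degree-3 curve.
Next, checking where it meets the axes: it crosses the y-axis at the gridline y = 0; it meets the x-axis at x = 0 (among the integer gridlines).
Finally, fitting integer coefficients to these (and the overall shape) gives p.

x^2*y^2 + y^4 + 3*x^3 - 2*x*y - 2*x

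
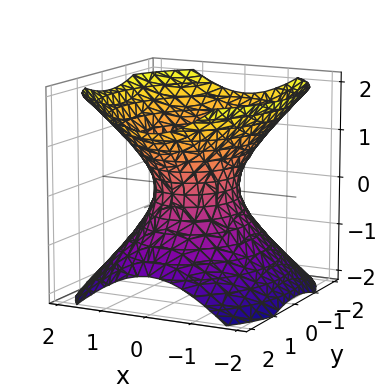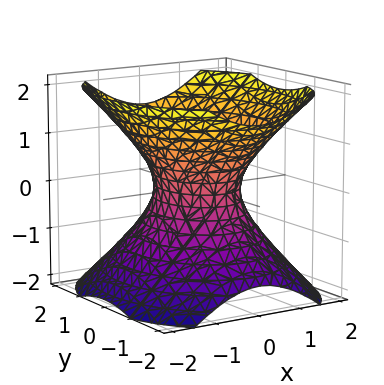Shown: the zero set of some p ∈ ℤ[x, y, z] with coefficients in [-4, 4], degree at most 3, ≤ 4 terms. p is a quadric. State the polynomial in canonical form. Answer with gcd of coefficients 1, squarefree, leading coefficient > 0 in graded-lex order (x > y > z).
3*x^2 + 2*y^2 - 3*z^2 - 2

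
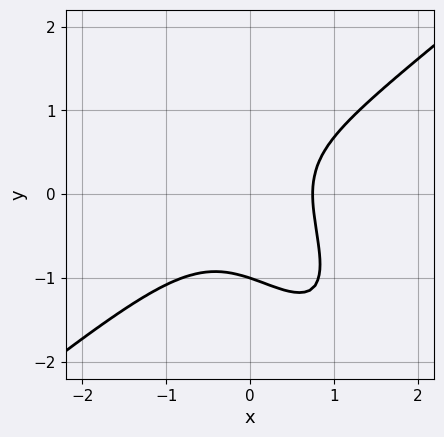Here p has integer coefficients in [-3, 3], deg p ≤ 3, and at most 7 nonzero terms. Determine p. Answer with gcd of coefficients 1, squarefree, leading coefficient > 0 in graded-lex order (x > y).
3*x^3 - 3*x*y^2 - 2*y^3 + x - 2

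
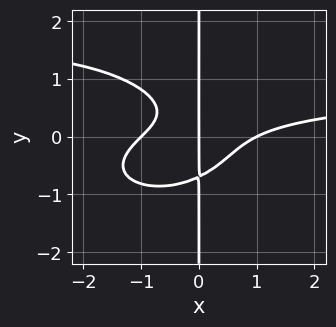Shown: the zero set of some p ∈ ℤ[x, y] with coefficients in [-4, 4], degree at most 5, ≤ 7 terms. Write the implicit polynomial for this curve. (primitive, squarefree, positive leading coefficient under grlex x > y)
x^3*y + 3*x*y^3 - x^3 + 3*x^2*y + x

(a) Degree: the shape is more complex than any degree-3 curve, so deg p = 4.
(b) From the visible intercepts: among the integer gridlines, it crosses the x-axis at x ∈ {-1, 0, 1}; the visible y-axis segment lies entirely on the curve.
(c) Putting this together gives p.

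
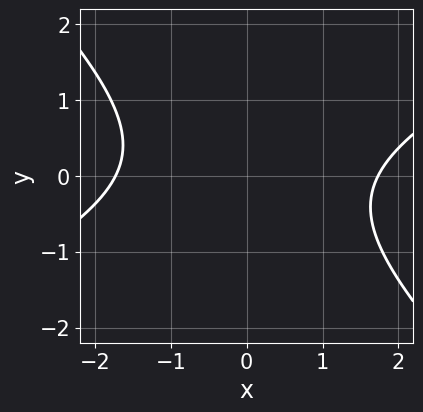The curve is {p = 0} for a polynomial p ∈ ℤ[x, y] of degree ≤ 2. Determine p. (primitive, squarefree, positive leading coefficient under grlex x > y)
x^2 - x*y - 2*y^2 - 3

First, degree: a generic line meets the curve in up to 2 points, so deg p = 2.
Then, checking where it meets the axes: the curve avoids every integer y-axis point in the box.
Finally, solving for integer coefficients yields p as stated.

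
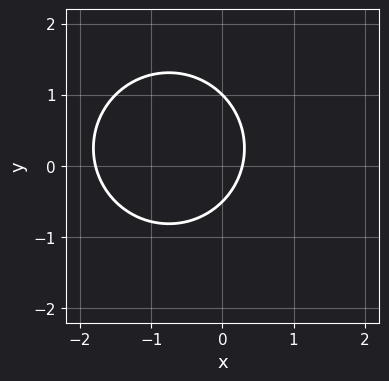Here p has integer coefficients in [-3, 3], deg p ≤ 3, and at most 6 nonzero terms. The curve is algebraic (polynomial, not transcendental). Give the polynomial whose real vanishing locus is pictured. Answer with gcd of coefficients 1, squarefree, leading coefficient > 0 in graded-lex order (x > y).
2*x^2 + 2*y^2 + 3*x - y - 1

First, the degree is 2 — no degree-1 curve has this shape.
Then, from the visible intercepts: it crosses the y-axis at the gridline y = 1.
Finally, putting this together gives p.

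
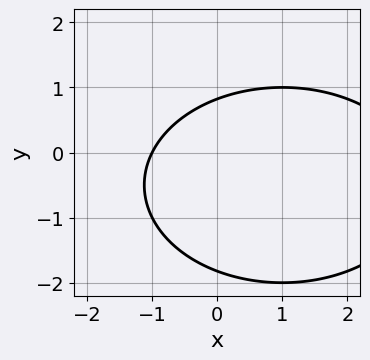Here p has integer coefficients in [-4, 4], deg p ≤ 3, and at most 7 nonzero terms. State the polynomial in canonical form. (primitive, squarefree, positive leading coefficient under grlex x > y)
First, the degree is 2 — no degree-1 curve has this shape.
Next, against the integer gridlines: it crosses the x-axis at the gridline x = -1.
Finally, putting this together gives p.

x^2 + 2*y^2 - 2*x + 2*y - 3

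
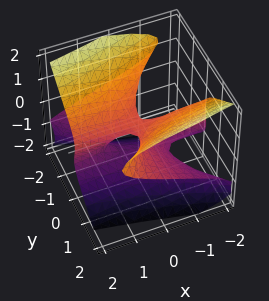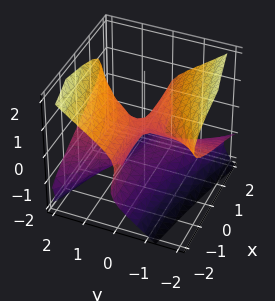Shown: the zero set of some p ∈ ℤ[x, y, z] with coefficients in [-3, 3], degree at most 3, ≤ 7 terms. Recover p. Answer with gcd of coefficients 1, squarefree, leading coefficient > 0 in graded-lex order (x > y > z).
3*y^2*z - 3*z^3 - 3*x*y - 2*z^2 + z

1. The degree is 3 — no degree-2 surface has this shape.
2. Against the integer gridlines: among the integer gridlines, it crosses the z-axis at z ∈ {-1, 0}; the visible y-axis segment lies entirely on the surface.
3. Putting this together gives p.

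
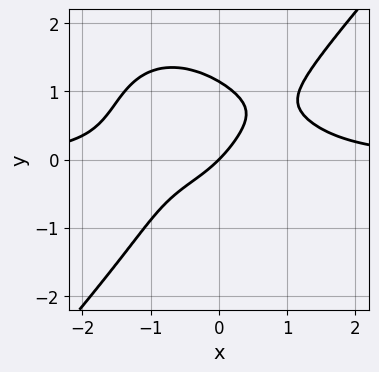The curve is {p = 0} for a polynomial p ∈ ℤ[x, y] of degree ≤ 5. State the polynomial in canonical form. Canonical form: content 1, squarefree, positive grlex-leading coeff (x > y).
3*x^3*y - 2*y^4 - 2*x*y - 3*x + 3*y

1. Degree: a generic line meets the curve in up to 4 points, so deg p = 4.
2. From the axis intercepts and sections: one x-axis crossing is at x = 0; it meets the y-axis at y = 0 (among the integer gridlines).
3. Assembling these constraints gives the stated polynomial.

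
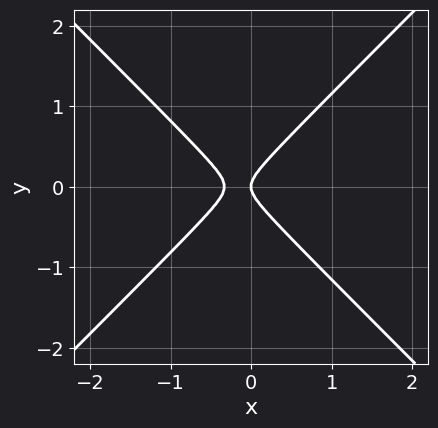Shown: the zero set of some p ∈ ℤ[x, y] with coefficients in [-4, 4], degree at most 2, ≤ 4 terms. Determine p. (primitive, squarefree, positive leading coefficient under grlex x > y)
3*x^2 - 3*y^2 + x

The degree is 2 — no degree-1 curve has this shape.
Symmetries: the y ↦ −y reflection is a symmetry, so y appears only in even powers.
From the axis intercepts and sections: it meets the y-axis at y = 0 (among the integer gridlines); it meets the x-axis at x = 0 (among the integer gridlines).
The integer polynomial consistent with all of this is the stated p.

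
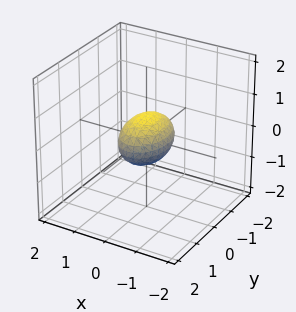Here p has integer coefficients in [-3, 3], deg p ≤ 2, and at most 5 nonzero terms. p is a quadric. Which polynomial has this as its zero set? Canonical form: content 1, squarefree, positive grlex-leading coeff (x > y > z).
First, the degree is 2 — bounded and convex; a quadric.
Then, symmetries: it's symmetric under x → −x, forcing even powers of x; mirror symmetry y ↦ −y ⇒ only even powers of y; the z ↦ −z reflection is a symmetry, so z appears only in even powers.
Next, from the axis intercepts and sections: among the integer gridlines, it crosses the y-axis at y ∈ {-1, 1}.
Finally, the integer polynomial consistent with all of this is the stated p.

2*x^2 + y^2 + 2*z^2 - 1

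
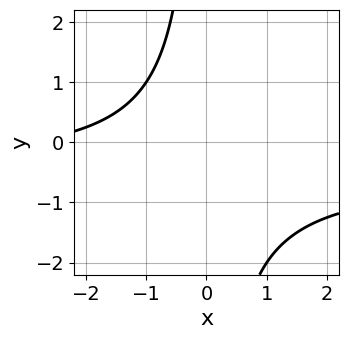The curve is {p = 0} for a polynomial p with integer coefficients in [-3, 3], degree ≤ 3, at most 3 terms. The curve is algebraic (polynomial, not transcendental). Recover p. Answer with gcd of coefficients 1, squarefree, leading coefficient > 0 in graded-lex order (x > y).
First, deg p = 2.
Then, observable constraints: no y-intercept at any integer in the box; the curve avoids every integer x-axis point in the box.
Finally, these observations pin down the coefficients.

2*x*y + x + 3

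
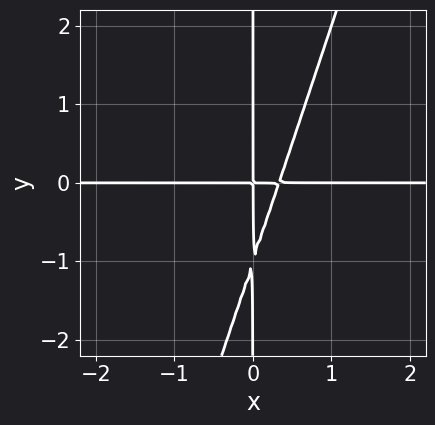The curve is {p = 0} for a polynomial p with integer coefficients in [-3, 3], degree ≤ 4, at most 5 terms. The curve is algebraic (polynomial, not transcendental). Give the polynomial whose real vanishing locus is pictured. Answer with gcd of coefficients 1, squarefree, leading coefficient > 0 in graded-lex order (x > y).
3*x^2*y - x*y^2 - x*y

(a) Degree: no degree-2 curve has this shape, so deg p = 3.
(b) From the axis intercepts and sections: every point of the y-axis in the box is on the curve; every point of the x-axis in the box is on the curve.
(c) Putting this together gives p.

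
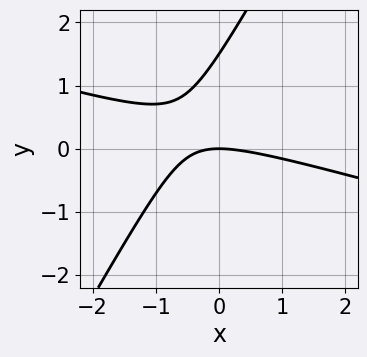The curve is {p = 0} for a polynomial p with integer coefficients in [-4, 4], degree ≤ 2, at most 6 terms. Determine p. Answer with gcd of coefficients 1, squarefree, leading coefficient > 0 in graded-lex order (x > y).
1. The degree is 2 — no degree-1 curve has this shape.
2. From the axis intercepts and sections: one y-axis crossing is at y = 0; one x-axis crossing is at x = 0.
3. These observations pin down the coefficients.

x^2 + 3*x*y - 2*y^2 + 3*y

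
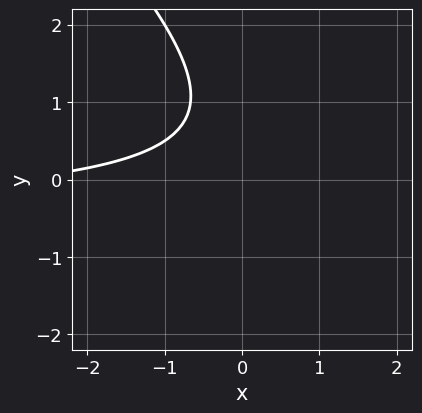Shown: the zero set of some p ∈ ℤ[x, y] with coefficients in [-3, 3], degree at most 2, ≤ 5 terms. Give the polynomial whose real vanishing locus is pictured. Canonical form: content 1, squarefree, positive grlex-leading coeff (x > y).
2*x*y + 2*y^2 + x - 3*y + 3

First, the degree is 2 — the shape is more complex than any degree-1 curve.
Then, checking where it meets the axes: no y-intercept at any integer in the box; it misses every integer gridline on the x-axis.
Finally, solving for integer coefficients yields p as stated.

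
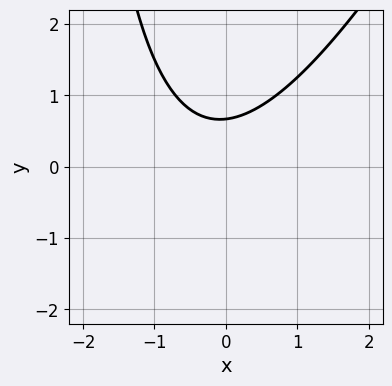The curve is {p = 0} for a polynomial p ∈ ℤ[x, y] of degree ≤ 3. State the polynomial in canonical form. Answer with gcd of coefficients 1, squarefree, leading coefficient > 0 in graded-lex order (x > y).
2*x^2 - x*y + x - 3*y + 2

(a) deg p = 2. The shape is more complex than any degree-1 curve.
(b) From the visible intercepts: it misses every integer gridline on the x-axis.
(c) Together with the visible shape, these determine p as stated.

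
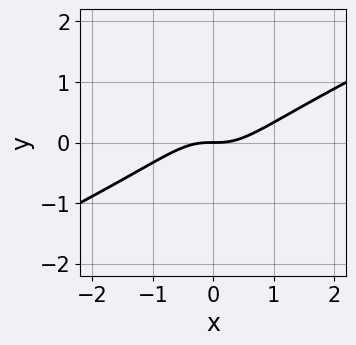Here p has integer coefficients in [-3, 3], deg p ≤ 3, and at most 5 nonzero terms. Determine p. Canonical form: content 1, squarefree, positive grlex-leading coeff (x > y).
First, deg p = 3. No degree-2 curve has this shape.
Next, reading off the gridlines: it meets the x-axis at x = 0 (among the integer gridlines); it meets the y-axis at y = 0 (among the integer gridlines).
Finally, fitting integer coefficients to these (and the overall shape) gives p.

x^3 - 2*x^2*y - y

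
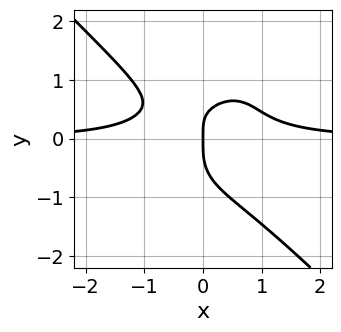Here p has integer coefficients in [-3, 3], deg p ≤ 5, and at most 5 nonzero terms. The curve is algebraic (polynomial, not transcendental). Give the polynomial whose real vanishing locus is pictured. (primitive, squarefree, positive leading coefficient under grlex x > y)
deg p = 4.
Checking where it meets the axes: it crosses the y-axis at the gridline y = 0; it meets the x-axis at x = 0 (among the integer gridlines).
Solving for integer coefficients yields p as stated.

3*x^3*y + 3*y^4 - 2*x*y^2 + 2*x*y - 2*x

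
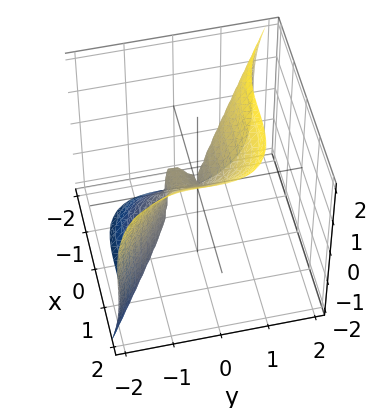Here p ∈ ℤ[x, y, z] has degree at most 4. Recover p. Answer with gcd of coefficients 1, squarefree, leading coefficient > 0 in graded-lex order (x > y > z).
(a) Degree: a generic line meets the surface in up to 3 points, so deg p = 3.
(b) From the visible intercepts: one z-axis crossing is at z = 0; it meets the y-axis at y = 0 (among the integer gridlines); it meets the x-axis at x = 0 (among the integer gridlines).
(c) Together with the visible shape, these determine p as stated.

2*x^3 + 3*y^3 - z^3 + 2*y^2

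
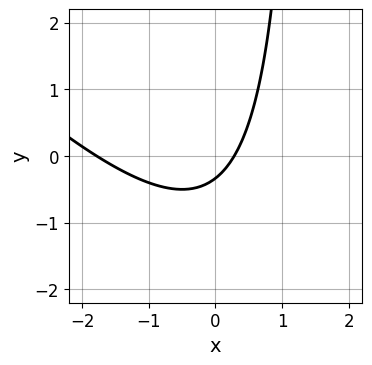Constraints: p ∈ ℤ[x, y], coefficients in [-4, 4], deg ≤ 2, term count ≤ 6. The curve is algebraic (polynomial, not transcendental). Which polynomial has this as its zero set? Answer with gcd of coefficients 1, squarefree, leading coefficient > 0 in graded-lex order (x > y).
(a) Degree: the shape is more complex than any degree-1 curve, so deg p = 2.
(b) Solving for integer coefficients yields p as stated.

2*x^2 + 2*x*y + 3*x - 3*y - 1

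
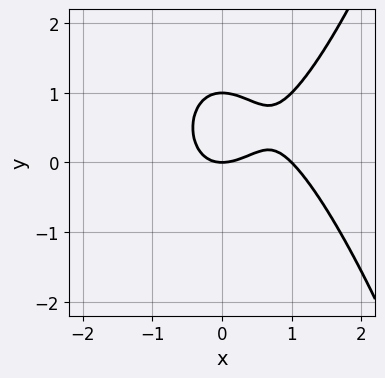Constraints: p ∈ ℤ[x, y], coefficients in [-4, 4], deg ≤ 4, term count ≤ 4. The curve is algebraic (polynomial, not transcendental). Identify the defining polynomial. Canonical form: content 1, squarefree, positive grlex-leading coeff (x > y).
x^3 - x^2 - y^2 + y

First, deg p = 3. No degree-2 curve has this shape.
Next, observable constraints: the y-axis gridline crossings are at y ∈ {0, 1}; among the integer gridlines, it crosses the x-axis at x ∈ {0, 1}.
Finally, putting this together gives p.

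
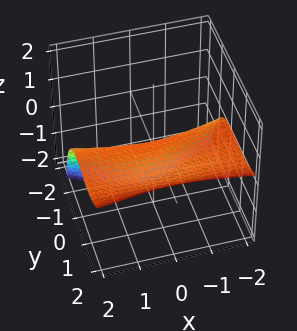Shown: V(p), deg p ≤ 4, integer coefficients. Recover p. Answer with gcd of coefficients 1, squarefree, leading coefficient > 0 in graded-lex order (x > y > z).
2*x^2*z - 2*y^3 + 3*y^2 + 3*y*z + 3*z

First, the degree is 3 — no degree-2 surface has this shape.
Next, reading off the gridlines: the visible x-axis segment lies entirely on the surface; one z-axis crossing is at z = 0.
Finally, matching integer coefficients to the picture gives p.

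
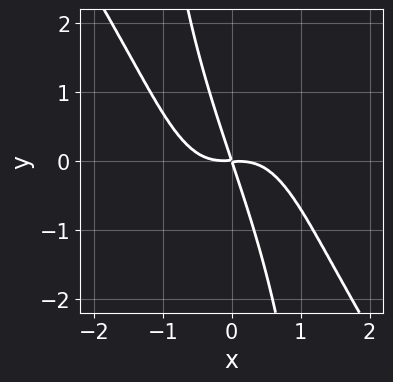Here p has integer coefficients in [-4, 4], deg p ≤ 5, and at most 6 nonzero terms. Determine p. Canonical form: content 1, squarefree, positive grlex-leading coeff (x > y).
(a) Degree: a generic line meets the curve in up to 4 points, so deg p = 4.
(b) The integer polynomial consistent with all of this is the stated p.

3*x^4 + 2*x^3*y + 3*x*y + y^2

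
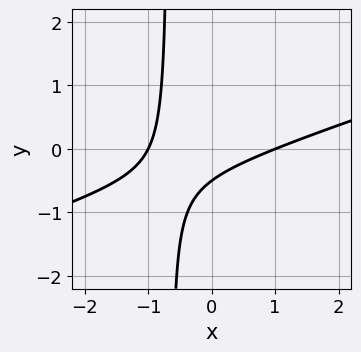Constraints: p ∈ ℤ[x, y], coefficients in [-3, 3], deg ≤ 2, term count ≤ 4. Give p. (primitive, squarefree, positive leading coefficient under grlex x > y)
First, deg p = 2. A generic line meets the curve in up to 2 points.
Next, reading off the gridlines: the x-axis gridline crossings are at x ∈ {-1, 1}.
Finally, together with the visible shape, these determine p as stated.

x^2 - 3*x*y - 2*y - 1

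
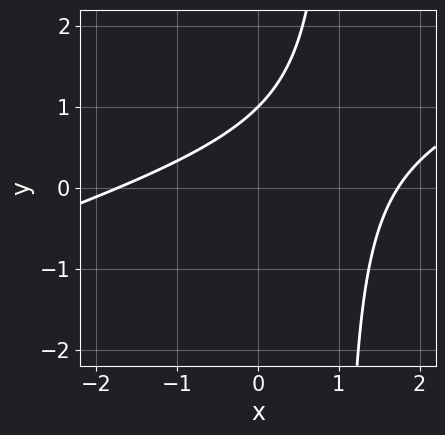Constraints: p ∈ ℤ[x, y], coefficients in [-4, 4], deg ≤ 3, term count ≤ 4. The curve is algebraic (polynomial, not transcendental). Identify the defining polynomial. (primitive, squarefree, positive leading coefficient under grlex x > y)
x^2 - 3*x*y + 3*y - 3

(a) The degree is 2 — no degree-1 curve has this shape.
(b) From the axis intercepts and sections: it crosses the y-axis at the gridline y = 1.
(c) These observations pin down the coefficients.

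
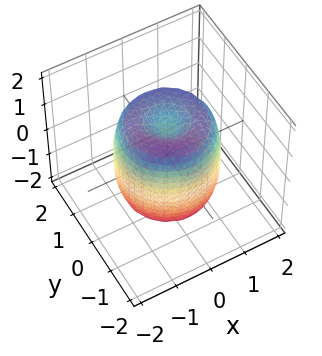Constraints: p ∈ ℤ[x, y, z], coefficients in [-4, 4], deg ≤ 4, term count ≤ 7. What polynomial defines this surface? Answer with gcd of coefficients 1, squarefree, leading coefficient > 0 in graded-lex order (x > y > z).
Degree: the shape is more complex than any degree-3 surface, so deg p = 4.
Symmetries: rotational symmetry about the z-axis ⇒ p depends on x, y only through x² + y².
Against the integer gridlines: the z-axis gridline crossings are at z ∈ {-1, 1}; a circular section at z = -1 has radius between 1 and 2.
These observations pin down the coefficients.

2*x^4 + 4*x^2*y^2 + 2*y^4 - 3*x^2 - 3*y^2 + z^2 - 1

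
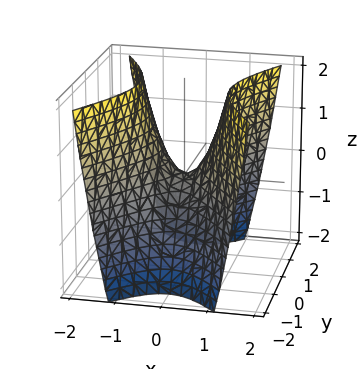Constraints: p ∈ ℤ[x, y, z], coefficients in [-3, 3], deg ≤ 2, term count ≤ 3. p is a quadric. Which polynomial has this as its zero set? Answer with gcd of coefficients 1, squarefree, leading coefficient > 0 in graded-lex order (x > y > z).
1. Degree: a hyperbolic paraboloid; a quadric, so deg p = 2.
2. Symmetries: mirror symmetry y ↦ −y ⇒ only even powers of y; mirror symmetry x ↦ −x ⇒ only even powers of x.
3. Observable constraints: it meets the x-axis at x = 0 (among the integer gridlines); it meets the z-axis at z = 0 (among the integer gridlines); one y-axis crossing is at y = 0.
4. These observations pin down the coefficients.

2*x^2 - y^2 - z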